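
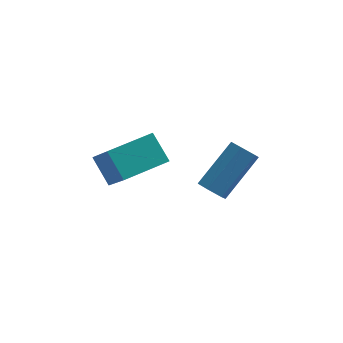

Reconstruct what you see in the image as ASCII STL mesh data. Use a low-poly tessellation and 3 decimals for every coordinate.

solid 
facet normal -0.849 -0.515 -0.118
outer loop
vertex -4.229 2.342 3.704
vertex -4.801 3.604 2.304
vertex -3.655 1.603 2.803
endloop
endfacet
facet normal 0.291 -0.641 0.711
outer loop
vertex -2.119 2.536 3.016
vertex -4.229 2.342 3.704
vertex -3.655 1.603 2.803
endloop
endfacet
facet normal -0.849 -0.515 -0.117
outer loop
vertex -3.655 1.603 2.803
vertex -4.801 3.604 2.304
vertex -4.227 2.864 1.403
endloop
endfacet
facet normal 0.442 -0.569 -0.693
outer loop
vertex -4.227 2.864 1.403
vertex -2.119 2.536 3.016
vertex -3.655 1.603 2.803
endloop
endfacet
facet normal -0.442 0.569 0.693
outer loop
vertex -4.229 2.342 3.704
vertex -3.265 4.537 2.517
vertex -4.801 3.604 2.304
endloop
endfacet
facet normal 0.291 -0.640 0.711
outer loop
vertex -2.693 3.276 3.917
vertex -4.229 2.342 3.704
vertex -2.119 2.536 3.016
endloop
endfacet
facet normal -0.442 0.569 0.693
outer loop
vertex -2.693 3.276 3.917
vertex -3.265 4.537 2.517
vertex -4.229 2.342 3.704
endloop
endfacet
facet normal -0.290 0.640 -0.711
outer loop
vertex -4.801 3.604 2.304
vertex -3.265 4.537 2.517
vertex -4.227 2.864 1.403
endloop
endfacet
facet normal 0.442 -0.569 -0.693
outer loop
vertex -2.691 3.798 1.616
vertex -2.119 2.536 3.016
vertex -4.227 2.864 1.403
endloop
endfacet
facet normal -0.291 0.641 -0.711
outer loop
vertex -4.227 2.864 1.403
vertex -3.265 4.537 2.517
vertex -2.691 3.798 1.616
endloop
endfacet
facet normal 0.849 0.515 0.118
outer loop
vertex -2.691 3.798 1.616
vertex -2.693 3.276 3.917
vertex -2.119 2.536 3.016
endloop
endfacet
facet normal 0.849 0.516 0.118
outer loop
vertex -3.265 4.537 2.517
vertex -2.693 3.276 3.917
vertex -2.691 3.798 1.616
endloop
endfacet
facet normal -0.559 -0.524 -0.643
outer loop
vertex -0.308 2.704 0.889
vertex -0.649 3.187 0.792
vertex -0.165 3.089 0.451
endloop
endfacet
facet normal 0.794 -0.561 -0.234
outer loop
vertex -0.308 2.704 0.889
vertex -0.165 3.089 0.451
vertex 0.871 3.809 2.246
endloop
endfacet
facet normal 0.794 -0.561 -0.234
outer loop
vertex 0.871 3.809 2.246
vertex -0.165 3.089 0.451
vertex 1.014 4.194 1.808
endloop
endfacet
facet normal 0.558 0.524 0.643
outer loop
vertex 0.871 3.809 2.246
vertex 1.014 4.194 1.808
vertex 0.529 4.293 2.148
endloop
endfacet
facet normal -0.559 -0.525 -0.642
outer loop
vertex -0.165 3.089 0.451
vertex -0.649 3.187 0.792
vertex -0.507 3.572 0.354
endloop
endfacet
facet normal 0.603 0.276 -0.749
outer loop
vertex -0.165 3.089 0.451
vertex -0.507 3.572 0.354
vertex 1.014 4.194 1.808
endloop
endfacet
facet normal 0.603 0.276 -0.749
outer loop
vertex 1.014 4.194 1.808
vertex -0.507 3.572 0.354
vertex 0.672 4.678 1.711
endloop
endfacet
facet normal 0.558 0.523 0.644
outer loop
vertex 1.014 4.194 1.808
vertex 0.672 4.678 1.711
vertex 0.529 4.293 2.148
endloop
endfacet
facet normal -0.559 -0.525 -0.642
outer loop
vertex -0.507 3.572 0.354
vertex -0.649 3.187 0.792
vertex -0.991 3.671 0.694
endloop
endfacet
facet normal -0.191 0.836 -0.515
outer loop
vertex -0.507 3.572 0.354
vertex -0.991 3.671 0.694
vertex 0.672 4.678 1.711
endloop
endfacet
facet normal -0.192 0.836 -0.514
outer loop
vertex 0.672 4.678 1.711
vertex -0.991 3.671 0.694
vertex 0.188 4.776 2.051
endloop
endfacet
facet normal 0.558 0.523 0.644
outer loop
vertex 0.672 4.678 1.711
vertex 0.188 4.776 2.051
vertex 0.529 4.293 2.148
endloop
endfacet
facet normal -0.558 -0.524 -0.643
outer loop
vertex -0.991 3.671 0.694
vertex -0.649 3.187 0.792
vertex -1.134 3.286 1.132
endloop
endfacet
facet normal -0.794 0.561 0.234
outer loop
vertex -0.991 3.671 0.694
vertex -1.134 3.286 1.132
vertex 0.188 4.776 2.051
endloop
endfacet
facet normal -0.794 0.561 0.234
outer loop
vertex 0.188 4.776 2.051
vertex -1.134 3.286 1.132
vertex 0.045 4.391 2.489
endloop
endfacet
facet normal 0.559 0.524 0.643
outer loop
vertex 0.188 4.776 2.051
vertex 0.045 4.391 2.489
vertex 0.529 4.293 2.148
endloop
endfacet
facet normal -0.558 -0.523 -0.644
outer loop
vertex -1.134 3.286 1.132
vertex -0.649 3.187 0.792
vertex -0.792 2.802 1.229
endloop
endfacet
facet normal -0.603 -0.276 0.749
outer loop
vertex -1.134 3.286 1.132
vertex -0.792 2.802 1.229
vertex 0.045 4.391 2.489
endloop
endfacet
facet normal -0.603 -0.276 0.749
outer loop
vertex 0.045 4.391 2.489
vertex -0.792 2.802 1.229
vertex 0.387 3.908 2.586
endloop
endfacet
facet normal 0.559 0.525 0.642
outer loop
vertex 0.045 4.391 2.489
vertex 0.387 3.908 2.586
vertex 0.529 4.293 2.148
endloop
endfacet
facet normal -0.558 -0.523 -0.644
outer loop
vertex -0.792 2.802 1.229
vertex -0.649 3.187 0.792
vertex -0.308 2.704 0.889
endloop
endfacet
facet normal 0.192 -0.836 0.514
outer loop
vertex -0.792 2.802 1.229
vertex -0.308 2.704 0.889
vertex 0.387 3.908 2.586
endloop
endfacet
facet normal 0.191 -0.836 0.515
outer loop
vertex 0.387 3.908 2.586
vertex -0.308 2.704 0.889
vertex 0.871 3.809 2.246
endloop
endfacet
facet normal 0.559 0.525 0.642
outer loop
vertex 0.387 3.908 2.586
vertex 0.871 3.809 2.246
vertex 0.529 4.293 2.148
endloop
endfacet

endsolid


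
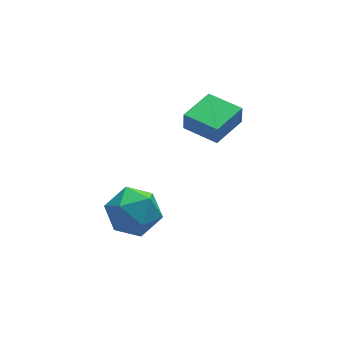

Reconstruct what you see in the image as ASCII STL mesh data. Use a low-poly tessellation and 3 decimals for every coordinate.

solid 
facet normal -0.829 -0.559 0.005
outer loop
vertex 2.405 1.405 2.095
vertex 1.466 2.798 2.105
vertex 2.398 1.407 1.185
endloop
endfacet
facet normal 0.559 -0.829 -0.006
outer loop
vertex 3.874 2.402 1.175
vertex 2.405 1.405 2.095
vertex 2.398 1.407 1.185
endloop
endfacet
facet normal -0.829 -0.559 0.005
outer loop
vertex 2.398 1.407 1.185
vertex 1.466 2.798 2.105
vertex 1.459 2.8 1.195
endloop
endfacet
facet normal -0.008 0.002 -1.000
outer loop
vertex 1.459 2.8 1.195
vertex 3.874 2.402 1.175
vertex 2.398 1.407 1.185
endloop
endfacet
facet normal 0.008 -0.002 1.000
outer loop
vertex 2.405 1.405 2.095
vertex 2.942 3.793 2.095
vertex 1.466 2.798 2.105
endloop
endfacet
facet normal 0.559 -0.829 -0.006
outer loop
vertex 3.881 2.4 2.085
vertex 2.405 1.405 2.095
vertex 3.874 2.402 1.175
endloop
endfacet
facet normal 0.008 -0.002 1.000
outer loop
vertex 3.881 2.4 2.085
vertex 2.942 3.793 2.095
vertex 2.405 1.405 2.095
endloop
endfacet
facet normal -0.559 0.829 0.006
outer loop
vertex 1.466 2.798 2.105
vertex 2.942 3.793 2.095
vertex 1.459 2.8 1.195
endloop
endfacet
facet normal -0.008 0.002 -1.000
outer loop
vertex 2.935 3.795 1.185
vertex 3.874 2.402 1.175
vertex 1.459 2.8 1.195
endloop
endfacet
facet normal -0.559 0.829 0.006
outer loop
vertex 1.459 2.8 1.195
vertex 2.942 3.793 2.095
vertex 2.935 3.795 1.185
endloop
endfacet
facet normal 0.829 0.559 -0.005
outer loop
vertex 2.935 3.795 1.185
vertex 3.881 2.4 2.085
vertex 3.874 2.402 1.175
endloop
endfacet
facet normal 0.829 0.559 -0.005
outer loop
vertex 2.942 3.793 2.095
vertex 3.881 2.4 2.085
vertex 2.935 3.795 1.185
endloop
endfacet
facet normal -0.609 0.379 0.697
outer loop
vertex -2.887 0.051 0.201
vertex -2.542 -0.853 0.994
vertex -1.909 0.225 0.962
endloop
endfacet
facet normal -0.366 0.892 0.266
outer loop
vertex -2.887 0.051 0.201
vertex -1.909 0.225 0.962
vertex -1.851 0.604 -0.229
endloop
endfacet
facet normal -0.555 0.728 -0.402
outer loop
vertex -2.887 0.051 0.201
vertex -1.851 0.604 -0.229
vertex -2.447 -0.24 -0.933
endloop
endfacet
facet normal -0.916 0.113 -0.384
outer loop
vertex -2.887 0.051 0.201
vertex -2.447 -0.24 -0.933
vertex -2.875 -1.141 -0.178
endloop
endfacet
facet normal -0.950 -0.103 0.295
outer loop
vertex -2.887 0.051 0.201
vertex -2.875 -1.141 -0.178
vertex -2.542 -0.853 0.994
endloop
endfacet
facet normal 0.347 0.889 0.300
outer loop
vertex -1.851 0.604 -0.229
vertex -1.909 0.225 0.962
vertex -0.865 0.041 0.298
endloop
endfacet
facet normal -0.047 0.057 0.997
outer loop
vertex -1.909 0.225 0.962
vertex -2.542 -0.853 0.994
vertex -1.293 -0.86 1.053
endloop
endfacet
facet normal -0.598 -0.722 0.347
outer loop
vertex -2.542 -0.853 0.994
vertex -2.875 -1.141 -0.178
vertex -1.889 -1.704 0.349
endloop
endfacet
facet normal -0.544 -0.372 -0.752
outer loop
vertex -2.875 -1.141 -0.178
vertex -2.447 -0.24 -0.933
vertex -1.831 -1.325 -0.842
endloop
endfacet
facet normal 0.040 0.623 -0.781
outer loop
vertex -2.447 -0.24 -0.933
vertex -1.851 0.604 -0.229
vertex -1.198 -0.247 -0.874
endloop
endfacet
facet normal 0.916 -0.113 0.384
outer loop
vertex -0.853 -1.151 -0.081
vertex -0.865 0.041 0.298
vertex -1.293 -0.86 1.053
endloop
endfacet
facet normal 0.555 -0.728 0.402
outer loop
vertex -0.853 -1.151 -0.081
vertex -1.293 -0.86 1.053
vertex -1.889 -1.704 0.349
endloop
endfacet
facet normal 0.366 -0.892 -0.266
outer loop
vertex -0.853 -1.151 -0.081
vertex -1.889 -1.704 0.349
vertex -1.831 -1.325 -0.842
endloop
endfacet
facet normal 0.609 -0.379 -0.697
outer loop
vertex -0.853 -1.151 -0.081
vertex -1.831 -1.325 -0.842
vertex -1.198 -0.247 -0.874
endloop
endfacet
facet normal 0.950 0.103 -0.295
outer loop
vertex -0.853 -1.151 -0.081
vertex -1.198 -0.247 -0.874
vertex -0.865 0.041 0.298
endloop
endfacet
facet normal 0.544 0.372 0.752
outer loop
vertex -1.293 -0.86 1.053
vertex -0.865 0.041 0.298
vertex -1.909 0.225 0.962
endloop
endfacet
facet normal -0.040 -0.623 0.781
outer loop
vertex -1.889 -1.704 0.349
vertex -1.293 -0.86 1.053
vertex -2.542 -0.853 0.994
endloop
endfacet
facet normal -0.347 -0.889 -0.300
outer loop
vertex -1.831 -1.325 -0.842
vertex -1.889 -1.704 0.349
vertex -2.875 -1.141 -0.178
endloop
endfacet
facet normal 0.047 -0.057 -0.997
outer loop
vertex -1.198 -0.247 -0.874
vertex -1.831 -1.325 -0.842
vertex -2.447 -0.24 -0.933
endloop
endfacet
facet normal 0.598 0.722 -0.347
outer loop
vertex -0.865 0.041 0.298
vertex -1.198 -0.247 -0.874
vertex -1.851 0.604 -0.229
endloop
endfacet

endsolid


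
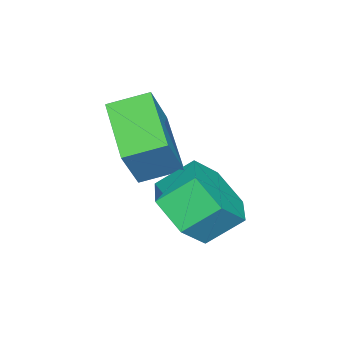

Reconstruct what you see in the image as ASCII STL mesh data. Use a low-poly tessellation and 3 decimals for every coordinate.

solid 
facet normal 0.420 -0.650 -0.634
outer loop
vertex -2.119 1.688 2.574
vertex -2.816 1.967 1.826
vertex -1.893 2.482 1.91
endloop
endfacet
facet normal 0.882 0.128 0.453
outer loop
vertex -2.119 1.688 2.574
vertex -1.893 2.482 1.91
vertex -2.627 2.473 3.341
endloop
endfacet
facet normal 0.882 0.128 0.453
outer loop
vertex -2.627 2.473 3.341
vertex -1.893 2.482 1.91
vertex -2.401 3.268 2.677
endloop
endfacet
facet normal -0.419 0.649 0.635
outer loop
vertex -2.627 2.473 3.341
vertex -2.401 3.268 2.677
vertex -3.324 2.753 2.594
endloop
endfacet
facet normal 0.420 -0.649 -0.635
outer loop
vertex -1.893 2.482 1.91
vertex -2.816 1.967 1.826
vertex -2.591 2.762 1.162
endloop
endfacet
facet normal 0.625 0.713 -0.317
outer loop
vertex -1.893 2.482 1.91
vertex -2.591 2.762 1.162
vertex -2.401 3.268 2.677
endloop
endfacet
facet normal 0.625 0.714 -0.317
outer loop
vertex -2.401 3.268 2.677
vertex -2.591 2.762 1.162
vertex -3.099 3.547 1.929
endloop
endfacet
facet normal -0.420 0.650 0.634
outer loop
vertex -2.401 3.268 2.677
vertex -3.099 3.547 1.929
vertex -3.324 2.753 2.594
endloop
endfacet
facet normal 0.420 -0.649 -0.635
outer loop
vertex -2.591 2.762 1.162
vertex -2.816 1.967 1.826
vertex -3.513 2.247 1.079
endloop
endfacet
facet normal -0.257 0.585 -0.769
outer loop
vertex -2.591 2.762 1.162
vertex -3.513 2.247 1.079
vertex -3.099 3.547 1.929
endloop
endfacet
facet normal -0.257 0.585 -0.769
outer loop
vertex -3.099 3.547 1.929
vertex -3.513 2.247 1.079
vertex -4.021 3.032 1.846
endloop
endfacet
facet normal -0.420 0.650 0.634
outer loop
vertex -3.099 3.547 1.929
vertex -4.021 3.032 1.846
vertex -3.324 2.753 2.594
endloop
endfacet
facet normal 0.419 -0.649 -0.635
outer loop
vertex -3.513 2.247 1.079
vertex -2.816 1.967 1.826
vertex -3.739 1.452 1.743
endloop
endfacet
facet normal -0.882 -0.128 -0.453
outer loop
vertex -3.513 2.247 1.079
vertex -3.739 1.452 1.743
vertex -4.021 3.032 1.846
endloop
endfacet
facet normal -0.882 -0.128 -0.453
outer loop
vertex -4.021 3.032 1.846
vertex -3.739 1.452 1.743
vertex -4.247 2.238 2.51
endloop
endfacet
facet normal -0.420 0.650 0.634
outer loop
vertex -4.021 3.032 1.846
vertex -4.247 2.238 2.51
vertex -3.324 2.753 2.594
endloop
endfacet
facet normal 0.420 -0.650 -0.634
outer loop
vertex -3.739 1.452 1.743
vertex -2.816 1.967 1.826
vertex -3.041 1.173 2.491
endloop
endfacet
facet normal -0.625 -0.713 0.317
outer loop
vertex -3.739 1.452 1.743
vertex -3.041 1.173 2.491
vertex -4.247 2.238 2.51
endloop
endfacet
facet normal -0.625 -0.714 0.316
outer loop
vertex -4.247 2.238 2.51
vertex -3.041 1.173 2.491
vertex -3.549 1.958 3.258
endloop
endfacet
facet normal -0.420 0.649 0.635
outer loop
vertex -4.247 2.238 2.51
vertex -3.549 1.958 3.258
vertex -3.324 2.753 2.594
endloop
endfacet
facet normal 0.420 -0.650 -0.634
outer loop
vertex -3.041 1.173 2.491
vertex -2.816 1.967 1.826
vertex -2.119 1.688 2.574
endloop
endfacet
facet normal 0.257 -0.585 0.769
outer loop
vertex -3.041 1.173 2.491
vertex -2.119 1.688 2.574
vertex -3.549 1.958 3.258
endloop
endfacet
facet normal 0.257 -0.585 0.769
outer loop
vertex -3.549 1.958 3.258
vertex -2.119 1.688 2.574
vertex -2.627 2.473 3.341
endloop
endfacet
facet normal -0.420 0.649 0.635
outer loop
vertex -3.549 1.958 3.258
vertex -2.627 2.473 3.341
vertex -3.324 2.753 2.594
endloop
endfacet
facet normal -0.513 0.011 -0.858
outer loop
vertex -4.298 -0.418 3.24
vertex -4.899 0.502 3.611
vertex -2.956 0.774 2.453
endloop
endfacet
facet normal 0.518 -0.794 -0.319
outer loop
vertex -2.181 0.758 3.749
vertex -4.298 -0.418 3.24
vertex -2.956 0.774 2.453
endloop
endfacet
facet normal -0.513 0.011 -0.858
outer loop
vertex -2.956 0.774 2.453
vertex -4.899 0.502 3.611
vertex -3.557 1.695 2.824
endloop
endfacet
facet normal 0.684 0.608 -0.402
outer loop
vertex -3.557 1.695 2.824
vertex -2.181 0.758 3.749
vertex -2.956 0.774 2.453
endloop
endfacet
facet normal -0.684 -0.609 0.402
outer loop
vertex -4.298 -0.418 3.24
vertex -4.124 0.486 4.907
vertex -4.899 0.502 3.611
endloop
endfacet
facet normal 0.518 -0.793 -0.320
outer loop
vertex -3.523 -0.435 4.536
vertex -4.298 -0.418 3.24
vertex -2.181 0.758 3.749
endloop
endfacet
facet normal -0.685 -0.608 0.401
outer loop
vertex -3.523 -0.435 4.536
vertex -4.124 0.486 4.907
vertex -4.298 -0.418 3.24
endloop
endfacet
facet normal -0.518 0.793 0.320
outer loop
vertex -4.899 0.502 3.611
vertex -4.124 0.486 4.907
vertex -3.557 1.695 2.824
endloop
endfacet
facet normal 0.684 0.609 -0.401
outer loop
vertex -2.782 1.678 4.12
vertex -2.181 0.758 3.749
vertex -3.557 1.695 2.824
endloop
endfacet
facet normal -0.517 0.794 0.320
outer loop
vertex -3.557 1.695 2.824
vertex -4.124 0.486 4.907
vertex -2.782 1.678 4.12
endloop
endfacet
facet normal 0.513 -0.011 0.858
outer loop
vertex -2.782 1.678 4.12
vertex -3.523 -0.435 4.536
vertex -2.181 0.758 3.749
endloop
endfacet
facet normal 0.513 -0.011 0.858
outer loop
vertex -4.124 0.486 4.907
vertex -3.523 -0.435 4.536
vertex -2.782 1.678 4.12
endloop
endfacet

endsolid


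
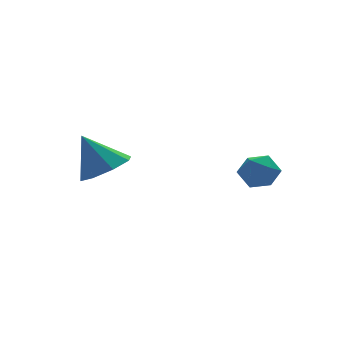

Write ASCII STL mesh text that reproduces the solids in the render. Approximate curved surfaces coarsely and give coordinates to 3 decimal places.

solid 
facet normal 0.353 -0.412 -0.840
outer loop
vertex -2.176 0.499 0.213
vertex -3.132 0.462 -0.17
vertex -2.367 1.152 -0.187
endloop
endfacet
facet normal 0.615 0.535 0.580
outer loop
vertex -2.176 0.499 0.213
vertex -2.367 1.152 -0.187
vertex -3.728 1.158 1.25
endloop
endfacet
facet normal 0.352 -0.412 -0.840
outer loop
vertex -2.367 1.152 -0.187
vertex -3.132 0.462 -0.17
vertex -3.005 1.4 -0.576
endloop
endfacet
facet normal 0.235 0.947 0.219
outer loop
vertex -2.367 1.152 -0.187
vertex -3.005 1.4 -0.576
vertex -3.728 1.158 1.25
endloop
endfacet
facet normal 0.353 -0.412 -0.840
outer loop
vertex -3.005 1.4 -0.576
vertex -3.132 0.462 -0.17
vertex -3.718 1.099 -0.728
endloop
endfacet
facet normal -0.383 0.923 -0.029
outer loop
vertex -3.005 1.4 -0.576
vertex -3.718 1.099 -0.728
vertex -3.728 1.158 1.25
endloop
endfacet
facet normal 0.353 -0.411 -0.840
outer loop
vertex -3.718 1.099 -0.728
vertex -3.132 0.462 -0.17
vertex -4.087 0.425 -0.553
endloop
endfacet
facet normal -0.879 0.476 -0.019
outer loop
vertex -3.718 1.099 -0.728
vertex -4.087 0.425 -0.553
vertex -3.728 1.158 1.25
endloop
endfacet
facet normal 0.353 -0.412 -0.840
outer loop
vertex -4.087 0.425 -0.553
vertex -3.132 0.462 -0.17
vertex -3.897 -0.227 -0.153
endloop
endfacet
facet normal -0.961 -0.130 0.244
outer loop
vertex -4.087 0.425 -0.553
vertex -3.897 -0.227 -0.153
vertex -3.728 1.158 1.25
endloop
endfacet
facet normal 0.352 -0.411 -0.841
outer loop
vertex -3.897 -0.227 -0.153
vertex -3.132 0.462 -0.17
vertex -3.258 -0.476 0.236
endloop
endfacet
facet normal -0.581 -0.543 0.606
outer loop
vertex -3.897 -0.227 -0.153
vertex -3.258 -0.476 0.236
vertex -3.728 1.158 1.25
endloop
endfacet
facet normal 0.353 -0.411 -0.840
outer loop
vertex -3.258 -0.476 0.236
vertex -3.132 0.462 -0.17
vertex -2.546 -0.175 0.388
endloop
endfacet
facet normal 0.037 -0.519 0.854
outer loop
vertex -3.258 -0.476 0.236
vertex -2.546 -0.175 0.388
vertex -3.728 1.158 1.25
endloop
endfacet
facet normal 0.353 -0.412 -0.840
outer loop
vertex -2.546 -0.175 0.388
vertex -3.132 0.462 -0.17
vertex -2.176 0.499 0.213
endloop
endfacet
facet normal 0.532 -0.073 0.843
outer loop
vertex -2.546 -0.175 0.388
vertex -2.176 0.499 0.213
vertex -3.728 1.158 1.25
endloop
endfacet
facet normal 0.053 -0.335 0.941
outer loop
vertex 1.273 -3.072 1.11
vertex 0.496 -3.206 1.106
vertex 0.995 -3.772 0.876
endloop
endfacet
facet normal 0.662 -0.461 0.591
outer loop
vertex 1.273 -3.072 1.11
vertex 0.995 -3.772 0.876
vertex 1.586 -3.43 0.481
endloop
endfacet
facet normal 0.917 0.165 0.362
outer loop
vertex 1.273 -3.072 1.11
vertex 1.586 -3.43 0.481
vertex 1.452 -2.653 0.466
endloop
endfacet
facet normal 0.467 0.676 0.570
outer loop
vertex 1.273 -3.072 1.11
vertex 1.452 -2.653 0.466
vertex 0.779 -2.514 0.852
endloop
endfacet
facet normal -0.068 0.368 0.927
outer loop
vertex 1.273 -3.072 1.11
vertex 0.779 -2.514 0.852
vertex 0.496 -3.206 1.106
endloop
endfacet
facet normal 0.510 -0.860 0.019
outer loop
vertex 1.586 -3.43 0.481
vertex 0.995 -3.772 0.876
vertex 1.001 -3.786 0.088
endloop
endfacet
facet normal -0.476 -0.657 0.585
outer loop
vertex 0.995 -3.772 0.876
vertex 0.496 -3.206 1.106
vertex 0.328 -3.647 0.474
endloop
endfacet
facet normal -0.671 0.481 0.563
outer loop
vertex 0.496 -3.206 1.106
vertex 0.779 -2.514 0.852
vertex 0.194 -2.87 0.459
endloop
endfacet
facet normal 0.193 0.981 -0.016
outer loop
vertex 0.779 -2.514 0.852
vertex 1.452 -2.653 0.466
vertex 0.785 -2.528 0.064
endloop
endfacet
facet normal 0.924 0.152 -0.352
outer loop
vertex 1.452 -2.653 0.466
vertex 1.586 -3.43 0.481
vertex 1.284 -3.094 -0.166
endloop
endfacet
facet normal -0.467 -0.676 -0.570
outer loop
vertex 0.507 -3.228 -0.17
vertex 1.001 -3.786 0.088
vertex 0.328 -3.647 0.474
endloop
endfacet
facet normal -0.917 -0.165 -0.362
outer loop
vertex 0.507 -3.228 -0.17
vertex 0.328 -3.647 0.474
vertex 0.194 -2.87 0.459
endloop
endfacet
facet normal -0.662 0.461 -0.591
outer loop
vertex 0.507 -3.228 -0.17
vertex 0.194 -2.87 0.459
vertex 0.785 -2.528 0.064
endloop
endfacet
facet normal -0.053 0.335 -0.941
outer loop
vertex 0.507 -3.228 -0.17
vertex 0.785 -2.528 0.064
vertex 1.284 -3.094 -0.166
endloop
endfacet
facet normal 0.068 -0.368 -0.927
outer loop
vertex 0.507 -3.228 -0.17
vertex 1.284 -3.094 -0.166
vertex 1.001 -3.786 0.088
endloop
endfacet
facet normal -0.193 -0.981 0.016
outer loop
vertex 0.328 -3.647 0.474
vertex 1.001 -3.786 0.088
vertex 0.995 -3.772 0.876
endloop
endfacet
facet normal -0.924 -0.152 0.352
outer loop
vertex 0.194 -2.87 0.459
vertex 0.328 -3.647 0.474
vertex 0.496 -3.206 1.106
endloop
endfacet
facet normal -0.510 0.860 -0.019
outer loop
vertex 0.785 -2.528 0.064
vertex 0.194 -2.87 0.459
vertex 0.779 -2.514 0.852
endloop
endfacet
facet normal 0.476 0.657 -0.585
outer loop
vertex 1.284 -3.094 -0.166
vertex 0.785 -2.528 0.064
vertex 1.452 -2.653 0.466
endloop
endfacet
facet normal 0.671 -0.481 -0.563
outer loop
vertex 1.001 -3.786 0.088
vertex 1.284 -3.094 -0.166
vertex 1.586 -3.43 0.481
endloop
endfacet

endsolid


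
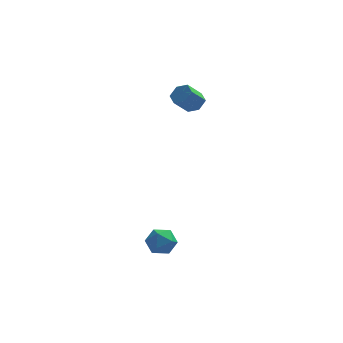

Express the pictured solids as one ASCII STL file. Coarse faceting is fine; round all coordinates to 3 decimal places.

solid 
facet normal 0.564 0.408 -0.718
outer loop
vertex 0.298 3.751 2.584
vertex -0.013 3.407 2.144
vertex -0.227 3.988 2.306
endloop
endfacet
facet normal 0.089 0.835 0.544
outer loop
vertex 0.298 3.751 2.584
vertex -0.227 3.988 2.306
vertex -0.356 3.278 3.417
endloop
endfacet
facet normal 0.087 0.835 0.544
outer loop
vertex -0.356 3.278 3.417
vertex -0.227 3.988 2.306
vertex -0.881 3.514 3.139
endloop
endfacet
facet normal -0.564 -0.409 0.718
outer loop
vertex -0.356 3.278 3.417
vertex -0.881 3.514 3.139
vertex -0.667 2.933 2.976
endloop
endfacet
facet normal 0.564 0.408 -0.718
outer loop
vertex -0.227 3.988 2.306
vertex -0.013 3.407 2.144
vertex -0.539 3.643 1.865
endloop
endfacet
facet normal -0.667 0.737 -0.105
outer loop
vertex -0.227 3.988 2.306
vertex -0.539 3.643 1.865
vertex -0.881 3.514 3.139
endloop
endfacet
facet normal -0.667 0.737 -0.105
outer loop
vertex -0.881 3.514 3.139
vertex -0.539 3.643 1.865
vertex -1.193 3.169 2.698
endloop
endfacet
facet normal -0.563 -0.409 0.718
outer loop
vertex -0.881 3.514 3.139
vertex -1.193 3.169 2.698
vertex -0.667 2.933 2.976
endloop
endfacet
facet normal 0.564 0.409 -0.718
outer loop
vertex -0.539 3.643 1.865
vertex -0.013 3.407 2.144
vertex -0.324 3.062 1.703
endloop
endfacet
facet normal -0.755 -0.098 -0.649
outer loop
vertex -0.539 3.643 1.865
vertex -0.324 3.062 1.703
vertex -1.193 3.169 2.698
endloop
endfacet
facet normal -0.755 -0.099 -0.649
outer loop
vertex -1.193 3.169 2.698
vertex -0.324 3.062 1.703
vertex -0.978 2.589 2.536
endloop
endfacet
facet normal -0.563 -0.409 0.718
outer loop
vertex -1.193 3.169 2.698
vertex -0.978 2.589 2.536
vertex -0.667 2.933 2.976
endloop
endfacet
facet normal 0.564 0.409 -0.718
outer loop
vertex -0.324 3.062 1.703
vertex -0.013 3.407 2.144
vertex 0.201 2.826 1.981
endloop
endfacet
facet normal -0.088 -0.835 -0.543
outer loop
vertex -0.324 3.062 1.703
vertex 0.201 2.826 1.981
vertex -0.978 2.589 2.536
endloop
endfacet
facet normal -0.088 -0.834 -0.544
outer loop
vertex -0.978 2.589 2.536
vertex 0.201 2.826 1.981
vertex -0.453 2.352 2.814
endloop
endfacet
facet normal -0.564 -0.408 0.718
outer loop
vertex -0.978 2.589 2.536
vertex -0.453 2.352 2.814
vertex -0.667 2.933 2.976
endloop
endfacet
facet normal 0.563 0.409 -0.718
outer loop
vertex 0.201 2.826 1.981
vertex -0.013 3.407 2.144
vertex 0.513 3.171 2.422
endloop
endfacet
facet normal 0.667 -0.737 0.105
outer loop
vertex 0.201 2.826 1.981
vertex 0.513 3.171 2.422
vertex -0.453 2.352 2.814
endloop
endfacet
facet normal 0.667 -0.737 0.105
outer loop
vertex -0.453 2.352 2.814
vertex 0.513 3.171 2.422
vertex -0.141 2.697 3.255
endloop
endfacet
facet normal -0.564 -0.408 0.718
outer loop
vertex -0.453 2.352 2.814
vertex -0.141 2.697 3.255
vertex -0.667 2.933 2.976
endloop
endfacet
facet normal 0.563 0.409 -0.718
outer loop
vertex 0.513 3.171 2.422
vertex -0.013 3.407 2.144
vertex 0.298 3.751 2.584
endloop
endfacet
facet normal 0.755 0.099 0.649
outer loop
vertex 0.513 3.171 2.422
vertex 0.298 3.751 2.584
vertex -0.141 2.697 3.255
endloop
endfacet
facet normal 0.755 0.098 0.649
outer loop
vertex -0.141 2.697 3.255
vertex 0.298 3.751 2.584
vertex -0.356 3.278 3.417
endloop
endfacet
facet normal -0.564 -0.409 0.718
outer loop
vertex -0.141 2.697 3.255
vertex -0.356 3.278 3.417
vertex -0.667 2.933 2.976
endloop
endfacet
facet normal -0.892 0.419 0.169
outer loop
vertex -1.889 -2.238 -3.975
vertex -2.097 -2.868 -3.511
vertex -1.732 -2.225 -3.181
endloop
endfacet
facet normal -0.392 0.918 0.063
outer loop
vertex -1.889 -2.238 -3.975
vertex -1.732 -2.225 -3.181
vertex -1.18 -1.953 -3.708
endloop
endfacet
facet normal -0.105 0.807 -0.581
outer loop
vertex -1.889 -2.238 -3.975
vertex -1.18 -1.953 -3.708
vertex -1.204 -2.428 -4.363
endloop
endfacet
facet normal -0.427 0.242 -0.872
outer loop
vertex -1.889 -2.238 -3.975
vertex -1.204 -2.428 -4.363
vertex -1.771 -2.993 -4.242
endloop
endfacet
facet normal -0.913 0.001 -0.407
outer loop
vertex -1.889 -2.238 -3.975
vertex -1.771 -2.993 -4.242
vertex -2.097 -2.868 -3.511
endloop
endfacet
facet normal 0.119 0.826 0.551
outer loop
vertex -1.18 -1.953 -3.708
vertex -1.732 -2.225 -3.181
vertex -0.949 -2.407 -3.078
endloop
endfacet
facet normal -0.688 0.018 0.725
outer loop
vertex -1.732 -2.225 -3.181
vertex -2.097 -2.868 -3.511
vertex -1.516 -2.972 -2.957
endloop
endfacet
facet normal -0.723 -0.659 -0.210
outer loop
vertex -2.097 -2.868 -3.511
vertex -1.771 -2.993 -4.242
vertex -1.54 -3.447 -3.612
endloop
endfacet
facet normal 0.064 -0.270 -0.961
outer loop
vertex -1.771 -2.993 -4.242
vertex -1.204 -2.428 -4.363
vertex -0.988 -3.175 -4.139
endloop
endfacet
facet normal 0.584 0.647 -0.491
outer loop
vertex -1.204 -2.428 -4.363
vertex -1.18 -1.953 -3.708
vertex -0.623 -2.532 -3.809
endloop
endfacet
facet normal 0.427 -0.242 0.872
outer loop
vertex -0.831 -3.162 -3.345
vertex -0.949 -2.407 -3.078
vertex -1.516 -2.972 -2.957
endloop
endfacet
facet normal 0.105 -0.807 0.581
outer loop
vertex -0.831 -3.162 -3.345
vertex -1.516 -2.972 -2.957
vertex -1.54 -3.447 -3.612
endloop
endfacet
facet normal 0.392 -0.918 -0.063
outer loop
vertex -0.831 -3.162 -3.345
vertex -1.54 -3.447 -3.612
vertex -0.988 -3.175 -4.139
endloop
endfacet
facet normal 0.892 -0.419 -0.169
outer loop
vertex -0.831 -3.162 -3.345
vertex -0.988 -3.175 -4.139
vertex -0.623 -2.532 -3.809
endloop
endfacet
facet normal 0.913 -0.001 0.407
outer loop
vertex -0.831 -3.162 -3.345
vertex -0.623 -2.532 -3.809
vertex -0.949 -2.407 -3.078
endloop
endfacet
facet normal -0.064 0.270 0.961
outer loop
vertex -1.516 -2.972 -2.957
vertex -0.949 -2.407 -3.078
vertex -1.732 -2.225 -3.181
endloop
endfacet
facet normal -0.584 -0.647 0.491
outer loop
vertex -1.54 -3.447 -3.612
vertex -1.516 -2.972 -2.957
vertex -2.097 -2.868 -3.511
endloop
endfacet
facet normal -0.119 -0.826 -0.551
outer loop
vertex -0.988 -3.175 -4.139
vertex -1.54 -3.447 -3.612
vertex -1.771 -2.993 -4.242
endloop
endfacet
facet normal 0.688 -0.018 -0.725
outer loop
vertex -0.623 -2.532 -3.809
vertex -0.988 -3.175 -4.139
vertex -1.204 -2.428 -4.363
endloop
endfacet
facet normal 0.723 0.659 0.210
outer loop
vertex -0.949 -2.407 -3.078
vertex -0.623 -2.532 -3.809
vertex -1.18 -1.953 -3.708
endloop
endfacet

endsolid


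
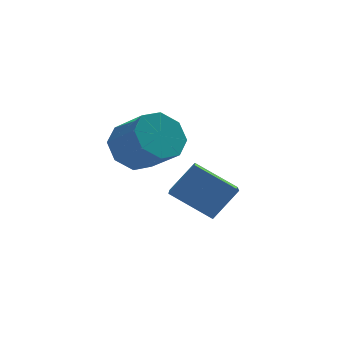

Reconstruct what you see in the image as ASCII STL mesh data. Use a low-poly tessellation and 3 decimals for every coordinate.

solid 
facet normal -0.459 0.666 -0.588
outer loop
vertex -2.923 0.516 -0.338
vertex -3.511 -0.054 -0.525
vertex -3.42 0.533 0.069
endloop
endfacet
facet normal 0.437 0.745 0.503
outer loop
vertex -2.923 0.516 -0.338
vertex -3.42 0.533 0.069
vertex -2.321 -0.356 0.431
endloop
endfacet
facet normal 0.438 0.746 0.502
outer loop
vertex -2.321 -0.356 0.431
vertex -3.42 0.533 0.069
vertex -2.818 -0.339 0.839
endloop
endfacet
facet normal 0.460 -0.666 0.588
outer loop
vertex -2.321 -0.356 0.431
vertex -2.818 -0.339 0.839
vertex -2.909 -0.926 0.245
endloop
endfacet
facet normal -0.460 0.666 -0.587
outer loop
vertex -3.42 0.533 0.069
vertex -3.511 -0.054 -0.525
vertex -3.97 0.206 0.129
endloop
endfacet
facet normal -0.237 0.546 0.804
outer loop
vertex -3.42 0.533 0.069
vertex -3.97 0.206 0.129
vertex -2.818 -0.339 0.839
endloop
endfacet
facet normal -0.238 0.544 0.804
outer loop
vertex -2.818 -0.339 0.839
vertex -3.97 0.206 0.129
vertex -3.368 -0.667 0.898
endloop
endfacet
facet normal 0.460 -0.666 0.587
outer loop
vertex -2.818 -0.339 0.839
vertex -3.368 -0.667 0.898
vertex -2.909 -0.926 0.245
endloop
endfacet
facet normal -0.459 0.667 -0.587
outer loop
vertex -3.97 0.206 0.129
vertex -3.511 -0.054 -0.525
vertex -4.251 -0.273 -0.195
endloop
endfacet
facet normal -0.773 0.025 0.634
outer loop
vertex -3.97 0.206 0.129
vertex -4.251 -0.273 -0.195
vertex -3.368 -0.667 0.898
endloop
endfacet
facet normal -0.773 0.027 0.634
outer loop
vertex -3.368 -0.667 0.898
vertex -4.251 -0.273 -0.195
vertex -3.65 -1.146 0.575
endloop
endfacet
facet normal 0.459 -0.666 0.587
outer loop
vertex -3.368 -0.667 0.898
vertex -3.65 -1.146 0.575
vertex -2.909 -0.926 0.245
endloop
endfacet
facet normal -0.459 0.666 -0.588
outer loop
vertex -4.251 -0.273 -0.195
vertex -3.511 -0.054 -0.525
vertex -4.099 -0.624 -0.711
endloop
endfacet
facet normal -0.857 -0.508 0.093
outer loop
vertex -4.251 -0.273 -0.195
vertex -4.099 -0.624 -0.711
vertex -3.65 -1.146 0.575
endloop
endfacet
facet normal -0.855 -0.510 0.092
outer loop
vertex -3.65 -1.146 0.575
vertex -4.099 -0.624 -0.711
vertex -3.497 -1.496 0.058
endloop
endfacet
facet normal 0.459 -0.667 0.587
outer loop
vertex -3.65 -1.146 0.575
vertex -3.497 -1.496 0.058
vertex -2.909 -0.926 0.245
endloop
endfacet
facet normal -0.460 0.666 -0.588
outer loop
vertex -4.099 -0.624 -0.711
vertex -3.511 -0.054 -0.525
vertex -3.602 -0.641 -1.119
endloop
endfacet
facet normal -0.438 -0.745 -0.502
outer loop
vertex -4.099 -0.624 -0.711
vertex -3.602 -0.641 -1.119
vertex -3.497 -1.496 0.058
endloop
endfacet
facet normal -0.437 -0.746 -0.503
outer loop
vertex -3.497 -1.496 0.058
vertex -3.602 -0.641 -1.119
vertex -3.0 -1.513 -0.349
endloop
endfacet
facet normal 0.459 -0.666 0.588
outer loop
vertex -3.497 -1.496 0.058
vertex -3.0 -1.513 -0.349
vertex -2.909 -0.926 0.245
endloop
endfacet
facet normal -0.460 0.666 -0.587
outer loop
vertex -3.602 -0.641 -1.119
vertex -3.511 -0.054 -0.525
vertex -3.052 -0.313 -1.178
endloop
endfacet
facet normal 0.239 -0.545 -0.804
outer loop
vertex -3.602 -0.641 -1.119
vertex -3.052 -0.313 -1.178
vertex -3.0 -1.513 -0.349
endloop
endfacet
facet normal 0.236 -0.545 -0.804
outer loop
vertex -3.0 -1.513 -0.349
vertex -3.052 -0.313 -1.178
vertex -2.45 -1.186 -0.409
endloop
endfacet
facet normal 0.460 -0.666 0.587
outer loop
vertex -3.0 -1.513 -0.349
vertex -2.45 -1.186 -0.409
vertex -2.909 -0.926 0.245
endloop
endfacet
facet normal -0.459 0.666 -0.587
outer loop
vertex -3.052 -0.313 -1.178
vertex -3.511 -0.054 -0.525
vertex -2.77 0.166 -0.855
endloop
endfacet
facet normal 0.772 -0.027 -0.635
outer loop
vertex -3.052 -0.313 -1.178
vertex -2.77 0.166 -0.855
vertex -2.45 -1.186 -0.409
endloop
endfacet
facet normal 0.774 -0.026 -0.633
outer loop
vertex -2.45 -1.186 -0.409
vertex -2.77 0.166 -0.855
vertex -2.169 -0.707 -0.085
endloop
endfacet
facet normal 0.459 -0.667 0.587
outer loop
vertex -2.45 -1.186 -0.409
vertex -2.169 -0.707 -0.085
vertex -2.909 -0.926 0.245
endloop
endfacet
facet normal -0.459 0.667 -0.587
outer loop
vertex -2.77 0.166 -0.855
vertex -3.511 -0.054 -0.525
vertex -2.923 0.516 -0.338
endloop
endfacet
facet normal 0.856 0.509 -0.091
outer loop
vertex -2.77 0.166 -0.855
vertex -2.923 0.516 -0.338
vertex -2.169 -0.707 -0.085
endloop
endfacet
facet normal 0.856 0.508 -0.094
outer loop
vertex -2.169 -0.707 -0.085
vertex -2.923 0.516 -0.338
vertex -2.321 -0.356 0.431
endloop
endfacet
facet normal 0.459 -0.666 0.588
outer loop
vertex -2.169 -0.707 -0.085
vertex -2.321 -0.356 0.431
vertex -2.909 -0.926 0.245
endloop
endfacet
facet normal -0.631 -0.190 -0.752
outer loop
vertex -1.541 -1.127 -2.906
vertex -2.652 -0.588 -2.109
vertex -1.206 0.64 -3.633
endloop
endfacet
facet normal 0.756 -0.367 -0.543
outer loop
vertex -0.448 0.868 -2.731
vertex -1.541 -1.127 -2.906
vertex -1.206 0.64 -3.633
endloop
endfacet
facet normal -0.631 -0.190 -0.752
outer loop
vertex -1.206 0.64 -3.633
vertex -2.652 -0.588 -2.109
vertex -2.317 1.179 -2.836
endloop
endfacet
facet normal 0.173 0.911 -0.375
outer loop
vertex -2.317 1.179 -2.836
vertex -0.448 0.868 -2.731
vertex -1.206 0.64 -3.633
endloop
endfacet
facet normal -0.173 -0.911 0.375
outer loop
vertex -1.541 -1.127 -2.906
vertex -1.894 -0.36 -1.207
vertex -2.652 -0.588 -2.109
endloop
endfacet
facet normal 0.756 -0.367 -0.543
outer loop
vertex -0.783 -0.899 -2.004
vertex -1.541 -1.127 -2.906
vertex -0.448 0.868 -2.731
endloop
endfacet
facet normal -0.173 -0.911 0.375
outer loop
vertex -0.783 -0.899 -2.004
vertex -1.894 -0.36 -1.207
vertex -1.541 -1.127 -2.906
endloop
endfacet
facet normal -0.756 0.367 0.543
outer loop
vertex -2.652 -0.588 -2.109
vertex -1.894 -0.36 -1.207
vertex -2.317 1.179 -2.836
endloop
endfacet
facet normal 0.173 0.911 -0.375
outer loop
vertex -1.559 1.407 -1.934
vertex -0.448 0.868 -2.731
vertex -2.317 1.179 -2.836
endloop
endfacet
facet normal -0.756 0.367 0.543
outer loop
vertex -2.317 1.179 -2.836
vertex -1.894 -0.36 -1.207
vertex -1.559 1.407 -1.934
endloop
endfacet
facet normal 0.631 0.190 0.752
outer loop
vertex -1.559 1.407 -1.934
vertex -0.783 -0.899 -2.004
vertex -0.448 0.868 -2.731
endloop
endfacet
facet normal 0.631 0.190 0.752
outer loop
vertex -1.894 -0.36 -1.207
vertex -0.783 -0.899 -2.004
vertex -1.559 1.407 -1.934
endloop
endfacet

endsolid


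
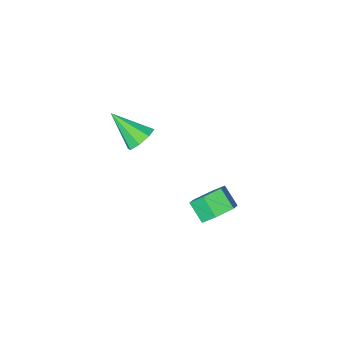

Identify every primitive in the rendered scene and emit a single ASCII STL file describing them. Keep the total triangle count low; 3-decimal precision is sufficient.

solid 
facet normal -0.413 0.658 -0.630
outer loop
vertex 1.756 -2.387 -0.865
vertex 1.294 -3.019 -1.222
vertex 1.173 -2.471 -0.571
endloop
endfacet
facet normal 0.347 0.457 0.819
outer loop
vertex 1.756 -2.387 -0.865
vertex 1.173 -2.471 -0.571
vertex 2.146 -4.381 0.082
endloop
endfacet
facet normal -0.411 0.658 -0.631
outer loop
vertex 1.173 -2.471 -0.571
vertex 1.294 -3.019 -1.222
vertex 0.661 -2.875 -0.659
endloop
endfacet
facet normal -0.296 0.170 0.940
outer loop
vertex 1.173 -2.471 -0.571
vertex 0.661 -2.875 -0.659
vertex 2.146 -4.381 0.082
endloop
endfacet
facet normal -0.411 0.659 -0.630
outer loop
vertex 0.661 -2.875 -0.659
vertex 1.294 -3.019 -1.222
vertex 0.52 -3.363 -1.077
endloop
endfacet
facet normal -0.680 -0.354 0.643
outer loop
vertex 0.661 -2.875 -0.659
vertex 0.52 -3.363 -1.077
vertex 2.146 -4.381 0.082
endloop
endfacet
facet normal -0.411 0.659 -0.631
outer loop
vertex 0.52 -3.363 -1.077
vertex 1.294 -3.019 -1.222
vertex 0.832 -3.65 -1.58
endloop
endfacet
facet normal -0.579 -0.809 0.102
outer loop
vertex 0.52 -3.363 -1.077
vertex 0.832 -3.65 -1.58
vertex 2.146 -4.381 0.082
endloop
endfacet
facet normal -0.411 0.659 -0.630
outer loop
vertex 0.832 -3.65 -1.58
vertex 1.294 -3.019 -1.222
vertex 1.415 -3.567 -1.874
endloop
endfacet
facet normal -0.053 -0.929 -0.367
outer loop
vertex 0.832 -3.65 -1.58
vertex 1.415 -3.567 -1.874
vertex 2.146 -4.381 0.082
endloop
endfacet
facet normal -0.411 0.659 -0.630
outer loop
vertex 1.415 -3.567 -1.874
vertex 1.294 -3.019 -1.222
vertex 1.927 -3.163 -1.786
endloop
endfacet
facet normal 0.591 -0.642 -0.488
outer loop
vertex 1.415 -3.567 -1.874
vertex 1.927 -3.163 -1.786
vertex 2.146 -4.381 0.082
endloop
endfacet
facet normal -0.412 0.658 -0.630
outer loop
vertex 1.927 -3.163 -1.786
vertex 1.294 -3.019 -1.222
vertex 2.069 -2.674 -1.368
endloop
endfacet
facet normal 0.974 -0.119 -0.192
outer loop
vertex 1.927 -3.163 -1.786
vertex 2.069 -2.674 -1.368
vertex 2.146 -4.381 0.082
endloop
endfacet
facet normal -0.412 0.657 -0.631
outer loop
vertex 2.069 -2.674 -1.368
vertex 1.294 -3.019 -1.222
vertex 1.756 -2.387 -0.865
endloop
endfacet
facet normal 0.873 0.338 0.351
outer loop
vertex 2.069 -2.674 -1.368
vertex 1.756 -2.387 -0.865
vertex 2.146 -4.381 0.082
endloop
endfacet
facet normal -0.090 0.773 -0.628
outer loop
vertex 0.994 2.351 -2.877
vertex 0.596 2.874 -2.177
vertex 1.548 2.884 -2.301
endloop
endfacet
facet normal 0.812 -0.308 -0.496
outer loop
vertex 0.994 2.351 -2.877
vertex 1.548 2.884 -2.301
vertex 1.103 1.424 -2.123
endloop
endfacet
facet normal 0.812 -0.308 -0.495
outer loop
vertex 1.103 1.424 -2.123
vertex 1.548 2.884 -2.301
vertex 1.656 1.957 -1.547
endloop
endfacet
facet normal 0.091 -0.773 0.628
outer loop
vertex 1.103 1.424 -2.123
vertex 1.656 1.957 -1.547
vertex 0.704 1.946 -1.423
endloop
endfacet
facet normal -0.090 0.773 -0.629
outer loop
vertex 1.548 2.884 -2.301
vertex 0.596 2.874 -2.177
vertex 1.149 3.407 -1.601
endloop
endfacet
facet normal 0.905 0.327 0.272
outer loop
vertex 1.548 2.884 -2.301
vertex 1.149 3.407 -1.601
vertex 1.656 1.957 -1.547
endloop
endfacet
facet normal 0.905 0.327 0.271
outer loop
vertex 1.656 1.957 -1.547
vertex 1.149 3.407 -1.601
vertex 1.258 2.479 -0.847
endloop
endfacet
facet normal 0.091 -0.773 0.628
outer loop
vertex 1.656 1.957 -1.547
vertex 1.258 2.479 -0.847
vertex 0.704 1.946 -1.423
endloop
endfacet
facet normal -0.091 0.773 -0.628
outer loop
vertex 1.149 3.407 -1.601
vertex 0.596 2.874 -2.177
vertex 0.197 3.396 -1.477
endloop
endfacet
facet normal 0.093 0.634 0.767
outer loop
vertex 1.149 3.407 -1.601
vertex 0.197 3.396 -1.477
vertex 1.258 2.479 -0.847
endloop
endfacet
facet normal 0.093 0.635 0.767
outer loop
vertex 1.258 2.479 -0.847
vertex 0.197 3.396 -1.477
vertex 0.306 2.469 -0.723
endloop
endfacet
facet normal 0.090 -0.773 0.628
outer loop
vertex 1.258 2.479 -0.847
vertex 0.306 2.469 -0.723
vertex 0.704 1.946 -1.423
endloop
endfacet
facet normal -0.091 0.773 -0.628
outer loop
vertex 0.197 3.396 -1.477
vertex 0.596 2.874 -2.177
vertex -0.356 2.863 -2.053
endloop
endfacet
facet normal -0.812 0.307 0.495
outer loop
vertex 0.197 3.396 -1.477
vertex -0.356 2.863 -2.053
vertex 0.306 2.469 -0.723
endloop
endfacet
facet normal -0.812 0.308 0.496
outer loop
vertex 0.306 2.469 -0.723
vertex -0.356 2.863 -2.053
vertex -0.248 1.936 -1.299
endloop
endfacet
facet normal 0.090 -0.773 0.628
outer loop
vertex 0.306 2.469 -0.723
vertex -0.248 1.936 -1.299
vertex 0.704 1.946 -1.423
endloop
endfacet
facet normal -0.091 0.773 -0.628
outer loop
vertex -0.356 2.863 -2.053
vertex 0.596 2.874 -2.177
vertex 0.042 2.341 -2.753
endloop
endfacet
facet normal -0.905 -0.326 -0.271
outer loop
vertex -0.356 2.863 -2.053
vertex 0.042 2.341 -2.753
vertex -0.248 1.936 -1.299
endloop
endfacet
facet normal -0.905 -0.327 -0.272
outer loop
vertex -0.248 1.936 -1.299
vertex 0.042 2.341 -2.753
vertex 0.151 1.413 -1.999
endloop
endfacet
facet normal 0.090 -0.773 0.629
outer loop
vertex -0.248 1.936 -1.299
vertex 0.151 1.413 -1.999
vertex 0.704 1.946 -1.423
endloop
endfacet
facet normal -0.090 0.773 -0.628
outer loop
vertex 0.042 2.341 -2.753
vertex 0.596 2.874 -2.177
vertex 0.994 2.351 -2.877
endloop
endfacet
facet normal -0.093 -0.634 -0.767
outer loop
vertex 0.042 2.341 -2.753
vertex 0.994 2.351 -2.877
vertex 0.151 1.413 -1.999
endloop
endfacet
facet normal -0.093 -0.635 -0.767
outer loop
vertex 0.151 1.413 -1.999
vertex 0.994 2.351 -2.877
vertex 1.103 1.424 -2.123
endloop
endfacet
facet normal 0.091 -0.773 0.628
outer loop
vertex 0.151 1.413 -1.999
vertex 1.103 1.424 -2.123
vertex 0.704 1.946 -1.423
endloop
endfacet

endsolid


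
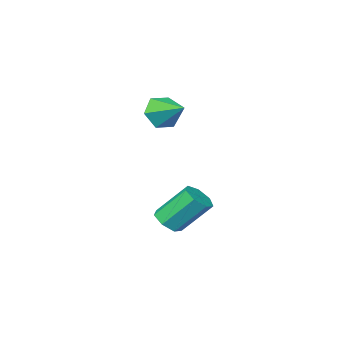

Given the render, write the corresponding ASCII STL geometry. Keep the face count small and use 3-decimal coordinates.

solid 
facet normal 0.500 -0.437 -0.748
outer loop
vertex -1.877 -1.801 -2.649
vertex -2.297 -2.148 -2.727
vertex -2.211 -1.656 -2.957
endloop
endfacet
facet normal 0.509 0.847 -0.153
outer loop
vertex -1.877 -1.801 -2.649
vertex -2.211 -1.656 -2.957
vertex -2.584 -1.185 -1.595
endloop
endfacet
facet normal 0.510 0.846 -0.153
outer loop
vertex -2.584 -1.185 -1.595
vertex -2.211 -1.656 -2.957
vertex -2.917 -1.04 -1.903
endloop
endfacet
facet normal -0.501 0.437 0.747
outer loop
vertex -2.584 -1.185 -1.595
vertex -2.917 -1.04 -1.903
vertex -3.003 -1.532 -1.673
endloop
endfacet
facet normal 0.500 -0.437 -0.748
outer loop
vertex -2.211 -1.656 -2.957
vertex -2.297 -2.148 -2.727
vertex -2.61 -1.881 -3.092
endloop
endfacet
facet normal -0.229 0.766 -0.601
outer loop
vertex -2.211 -1.656 -2.957
vertex -2.61 -1.881 -3.092
vertex -2.917 -1.04 -1.903
endloop
endfacet
facet normal -0.229 0.766 -0.601
outer loop
vertex -2.917 -1.04 -1.903
vertex -2.61 -1.881 -3.092
vertex -3.316 -1.265 -2.038
endloop
endfacet
facet normal -0.500 0.437 0.748
outer loop
vertex -2.917 -1.04 -1.903
vertex -3.316 -1.265 -2.038
vertex -3.003 -1.532 -1.673
endloop
endfacet
facet normal 0.500 -0.437 -0.748
outer loop
vertex -2.61 -1.881 -3.092
vertex -2.297 -2.148 -2.727
vertex -2.773 -2.307 -2.952
endloop
endfacet
facet normal -0.795 0.108 -0.596
outer loop
vertex -2.61 -1.881 -3.092
vertex -2.773 -2.307 -2.952
vertex -3.316 -1.265 -2.038
endloop
endfacet
facet normal -0.795 0.109 -0.597
outer loop
vertex -3.316 -1.265 -2.038
vertex -2.773 -2.307 -2.952
vertex -3.479 -1.692 -1.899
endloop
endfacet
facet normal -0.501 0.435 0.748
outer loop
vertex -3.316 -1.265 -2.038
vertex -3.479 -1.692 -1.899
vertex -3.003 -1.532 -1.673
endloop
endfacet
facet normal 0.499 -0.436 -0.749
outer loop
vertex -2.773 -2.307 -2.952
vertex -2.297 -2.148 -2.727
vertex -2.577 -2.613 -2.643
endloop
endfacet
facet normal -0.762 -0.632 -0.142
outer loop
vertex -2.773 -2.307 -2.952
vertex -2.577 -2.613 -2.643
vertex -3.479 -1.692 -1.899
endloop
endfacet
facet normal -0.762 -0.632 -0.142
outer loop
vertex -3.479 -1.692 -1.899
vertex -2.577 -2.613 -2.643
vertex -3.283 -1.998 -1.589
endloop
endfacet
facet normal -0.501 0.436 0.747
outer loop
vertex -3.479 -1.692 -1.899
vertex -3.283 -1.998 -1.589
vertex -3.003 -1.532 -1.673
endloop
endfacet
facet normal 0.502 -0.437 -0.747
outer loop
vertex -2.577 -2.613 -2.643
vertex -2.297 -2.148 -2.727
vertex -2.171 -2.569 -2.396
endloop
endfacet
facet normal -0.157 -0.895 0.417
outer loop
vertex -2.577 -2.613 -2.643
vertex -2.171 -2.569 -2.396
vertex -3.283 -1.998 -1.589
endloop
endfacet
facet normal -0.155 -0.894 0.419
outer loop
vertex -3.283 -1.998 -1.589
vertex -2.171 -2.569 -2.396
vertex -2.877 -1.953 -1.343
endloop
endfacet
facet normal -0.501 0.436 0.747
outer loop
vertex -3.283 -1.998 -1.589
vertex -2.877 -1.953 -1.343
vertex -3.003 -1.532 -1.673
endloop
endfacet
facet normal 0.500 -0.438 -0.747
outer loop
vertex -2.171 -2.569 -2.396
vertex -2.297 -2.148 -2.727
vertex -1.859 -2.207 -2.399
endloop
endfacet
facet normal 0.569 -0.485 0.665
outer loop
vertex -2.171 -2.569 -2.396
vertex -1.859 -2.207 -2.399
vertex -2.877 -1.953 -1.343
endloop
endfacet
facet normal 0.568 -0.486 0.664
outer loop
vertex -2.877 -1.953 -1.343
vertex -1.859 -2.207 -2.399
vertex -2.566 -1.592 -1.345
endloop
endfacet
facet normal -0.501 0.436 0.748
outer loop
vertex -2.877 -1.953 -1.343
vertex -2.566 -1.592 -1.345
vertex -3.003 -1.532 -1.673
endloop
endfacet
facet normal 0.500 -0.438 -0.747
outer loop
vertex -1.859 -2.207 -2.399
vertex -2.297 -2.148 -2.727
vertex -1.877 -1.801 -2.649
endloop
endfacet
facet normal 0.864 0.291 0.410
outer loop
vertex -1.859 -2.207 -2.399
vertex -1.877 -1.801 -2.649
vertex -2.566 -1.592 -1.345
endloop
endfacet
facet normal 0.865 0.290 0.410
outer loop
vertex -2.566 -1.592 -1.345
vertex -1.877 -1.801 -2.649
vertex -2.584 -1.185 -1.595
endloop
endfacet
facet normal -0.501 0.437 0.747
outer loop
vertex -2.566 -1.592 -1.345
vertex -2.584 -1.185 -1.595
vertex -3.003 -1.532 -1.673
endloop
endfacet
facet normal 0.099 -0.915 -0.390
outer loop
vertex -2.435 -3.001 0.789
vertex -2.815 -3.247 1.269
vertex -3.089 -3.037 0.707
endloop
endfacet
facet normal 0.038 0.769 -0.638
outer loop
vertex -2.435 -3.001 0.789
vertex -3.089 -3.037 0.707
vertex -2.925 -2.213 1.711
endloop
endfacet
facet normal 0.099 -0.915 -0.390
outer loop
vertex -3.089 -3.037 0.707
vertex -2.815 -3.247 1.269
vertex -3.469 -3.283 1.188
endloop
endfacet
facet normal -0.769 0.550 -0.326
outer loop
vertex -3.089 -3.037 0.707
vertex -3.469 -3.283 1.188
vertex -2.925 -2.213 1.711
endloop
endfacet
facet normal 0.099 -0.915 -0.390
outer loop
vertex -3.469 -3.283 1.188
vertex -2.815 -3.247 1.269
vertex -3.194 -3.493 1.75
endloop
endfacet
facet normal -0.851 0.194 0.489
outer loop
vertex -3.469 -3.283 1.188
vertex -3.194 -3.493 1.75
vertex -2.925 -2.213 1.711
endloop
endfacet
facet normal 0.097 -0.915 -0.391
outer loop
vertex -3.194 -3.493 1.75
vertex -2.815 -3.247 1.269
vertex -2.54 -3.458 1.831
endloop
endfacet
facet normal -0.126 0.057 0.990
outer loop
vertex -3.194 -3.493 1.75
vertex -2.54 -3.458 1.831
vertex -2.925 -2.213 1.711
endloop
endfacet
facet normal 0.098 -0.915 -0.391
outer loop
vertex -2.54 -3.458 1.831
vertex -2.815 -3.247 1.269
vertex -2.161 -3.212 1.351
endloop
endfacet
facet normal 0.681 0.276 0.679
outer loop
vertex -2.54 -3.458 1.831
vertex -2.161 -3.212 1.351
vertex -2.925 -2.213 1.711
endloop
endfacet
facet normal 0.098 -0.915 -0.391
outer loop
vertex -2.161 -3.212 1.351
vertex -2.815 -3.247 1.269
vertex -2.435 -3.001 0.789
endloop
endfacet
facet normal 0.763 0.632 -0.135
outer loop
vertex -2.161 -3.212 1.351
vertex -2.435 -3.001 0.789
vertex -2.925 -2.213 1.711
endloop
endfacet

endsolid


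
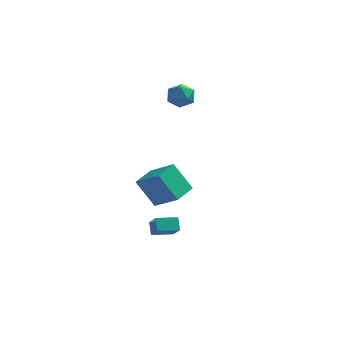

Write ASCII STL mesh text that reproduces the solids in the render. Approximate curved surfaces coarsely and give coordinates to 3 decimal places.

solid 
facet normal -0.640 0.649 0.411
outer loop
vertex -0.654 3.098 2.899
vertex -0.859 2.533 3.472
vertex -0.233 3.061 3.614
endloop
endfacet
facet normal -0.093 0.990 0.106
outer loop
vertex -0.654 3.098 2.899
vertex -0.233 3.061 3.614
vertex 0.173 3.176 2.898
endloop
endfacet
facet normal -0.077 0.809 -0.583
outer loop
vertex -0.654 3.098 2.899
vertex 0.173 3.176 2.898
vertex -0.202 2.719 2.314
endloop
endfacet
facet normal -0.614 0.356 -0.705
outer loop
vertex -0.654 3.098 2.899
vertex -0.202 2.719 2.314
vertex -0.84 2.322 2.669
endloop
endfacet
facet normal -0.962 0.257 -0.090
outer loop
vertex -0.654 3.098 2.899
vertex -0.84 2.322 2.669
vertex -0.859 2.533 3.472
endloop
endfacet
facet normal 0.510 0.756 0.410
outer loop
vertex 0.173 3.176 2.898
vertex -0.233 3.061 3.614
vertex 0.48 2.658 3.471
endloop
endfacet
facet normal -0.377 0.204 0.903
outer loop
vertex -0.233 3.061 3.614
vertex -0.859 2.533 3.472
vertex -0.158 2.261 3.826
endloop
endfacet
facet normal -0.898 -0.431 0.092
outer loop
vertex -0.859 2.533 3.472
vertex -0.84 2.322 2.669
vertex -0.533 1.804 3.242
endloop
endfacet
facet normal -0.334 -0.271 -0.903
outer loop
vertex -0.84 2.322 2.669
vertex -0.202 2.719 2.314
vertex -0.127 1.919 2.526
endloop
endfacet
facet normal 0.536 0.463 -0.706
outer loop
vertex -0.202 2.719 2.314
vertex 0.173 3.176 2.898
vertex 0.499 2.447 2.668
endloop
endfacet
facet normal 0.614 -0.356 0.705
outer loop
vertex 0.294 1.882 3.241
vertex 0.48 2.658 3.471
vertex -0.158 2.261 3.826
endloop
endfacet
facet normal 0.077 -0.809 0.583
outer loop
vertex 0.294 1.882 3.241
vertex -0.158 2.261 3.826
vertex -0.533 1.804 3.242
endloop
endfacet
facet normal 0.093 -0.990 -0.106
outer loop
vertex 0.294 1.882 3.241
vertex -0.533 1.804 3.242
vertex -0.127 1.919 2.526
endloop
endfacet
facet normal 0.640 -0.649 -0.411
outer loop
vertex 0.294 1.882 3.241
vertex -0.127 1.919 2.526
vertex 0.499 2.447 2.668
endloop
endfacet
facet normal 0.962 -0.257 0.090
outer loop
vertex 0.294 1.882 3.241
vertex 0.499 2.447 2.668
vertex 0.48 2.658 3.471
endloop
endfacet
facet normal 0.334 0.271 0.903
outer loop
vertex -0.158 2.261 3.826
vertex 0.48 2.658 3.471
vertex -0.233 3.061 3.614
endloop
endfacet
facet normal -0.536 -0.463 0.706
outer loop
vertex -0.533 1.804 3.242
vertex -0.158 2.261 3.826
vertex -0.859 2.533 3.472
endloop
endfacet
facet normal -0.510 -0.756 -0.410
outer loop
vertex -0.127 1.919 2.526
vertex -0.533 1.804 3.242
vertex -0.84 2.322 2.669
endloop
endfacet
facet normal 0.377 -0.204 -0.903
outer loop
vertex 0.499 2.447 2.668
vertex -0.127 1.919 2.526
vertex -0.202 2.719 2.314
endloop
endfacet
facet normal 0.898 0.431 -0.092
outer loop
vertex 0.48 2.658 3.471
vertex 0.499 2.447 2.668
vertex 0.173 3.176 2.898
endloop
endfacet
facet normal -0.866 -0.481 0.139
outer loop
vertex -0.198 -3.022 -3.631
vertex -0.406 -2.483 -3.063
vertex -0.667 -2.399 -4.393
endloop
endfacet
facet normal 0.256 -0.665 -0.701
outer loop
vertex 0.346 -1.837 -4.557
vertex -0.198 -3.022 -3.631
vertex -0.667 -2.399 -4.393
endloop
endfacet
facet normal -0.865 -0.482 0.139
outer loop
vertex -0.667 -2.399 -4.393
vertex -0.406 -2.483 -3.063
vertex -0.875 -1.861 -3.825
endloop
endfacet
facet normal -0.430 0.571 -0.699
outer loop
vertex -0.875 -1.861 -3.825
vertex 0.346 -1.837 -4.557
vertex -0.667 -2.399 -4.393
endloop
endfacet
facet normal 0.430 -0.571 0.699
outer loop
vertex -0.198 -3.022 -3.631
vertex 0.607 -1.921 -3.227
vertex -0.406 -2.483 -3.063
endloop
endfacet
facet normal 0.256 -0.665 -0.701
outer loop
vertex 0.815 -2.459 -3.795
vertex -0.198 -3.022 -3.631
vertex 0.346 -1.837 -4.557
endloop
endfacet
facet normal 0.431 -0.571 0.699
outer loop
vertex 0.815 -2.459 -3.795
vertex 0.607 -1.921 -3.227
vertex -0.198 -3.022 -3.631
endloop
endfacet
facet normal -0.256 0.666 0.701
outer loop
vertex -0.406 -2.483 -3.063
vertex 0.607 -1.921 -3.227
vertex -0.875 -1.861 -3.825
endloop
endfacet
facet normal -0.430 0.571 -0.699
outer loop
vertex 0.138 -1.298 -3.989
vertex 0.346 -1.837 -4.557
vertex -0.875 -1.861 -3.825
endloop
endfacet
facet normal -0.256 0.665 0.701
outer loop
vertex -0.875 -1.861 -3.825
vertex 0.607 -1.921 -3.227
vertex 0.138 -1.298 -3.989
endloop
endfacet
facet normal 0.865 0.481 -0.140
outer loop
vertex 0.138 -1.298 -3.989
vertex 0.815 -2.459 -3.795
vertex 0.346 -1.837 -4.557
endloop
endfacet
facet normal 0.865 0.481 -0.139
outer loop
vertex 0.607 -1.921 -3.227
vertex 0.815 -2.459 -3.795
vertex 0.138 -1.298 -3.989
endloop
endfacet
facet normal -0.747 0.350 -0.565
outer loop
vertex -1.138 -3.618 0.136
vertex -0.67 -2.392 0.277
vertex -0.147 -3.83 -1.304
endloop
endfacet
facet normal -0.354 -0.929 -0.107
outer loop
vertex 1.13 -4.428 -0.337
vertex -1.138 -3.618 0.136
vertex -0.147 -3.83 -1.304
endloop
endfacet
facet normal -0.747 0.350 -0.565
outer loop
vertex -0.147 -3.83 -1.304
vertex -0.67 -2.392 0.277
vertex 0.32 -2.604 -1.163
endloop
endfacet
facet normal 0.563 -0.120 -0.818
outer loop
vertex 0.32 -2.604 -1.163
vertex 1.13 -4.428 -0.337
vertex -0.147 -3.83 -1.304
endloop
endfacet
facet normal -0.563 0.121 0.818
outer loop
vertex -1.138 -3.618 0.136
vertex 0.607 -2.99 1.244
vertex -0.67 -2.392 0.277
endloop
endfacet
facet normal -0.354 -0.929 -0.107
outer loop
vertex 0.14 -4.216 1.103
vertex -1.138 -3.618 0.136
vertex 1.13 -4.428 -0.337
endloop
endfacet
facet normal -0.563 0.120 0.818
outer loop
vertex 0.14 -4.216 1.103
vertex 0.607 -2.99 1.244
vertex -1.138 -3.618 0.136
endloop
endfacet
facet normal 0.354 0.929 0.107
outer loop
vertex -0.67 -2.392 0.277
vertex 0.607 -2.99 1.244
vertex 0.32 -2.604 -1.163
endloop
endfacet
facet normal 0.562 -0.121 -0.818
outer loop
vertex 1.598 -3.202 -0.196
vertex 1.13 -4.428 -0.337
vertex 0.32 -2.604 -1.163
endloop
endfacet
facet normal 0.354 0.929 0.107
outer loop
vertex 0.32 -2.604 -1.163
vertex 0.607 -2.99 1.244
vertex 1.598 -3.202 -0.196
endloop
endfacet
facet normal 0.747 -0.350 0.565
outer loop
vertex 1.598 -3.202 -0.196
vertex 0.14 -4.216 1.103
vertex 1.13 -4.428 -0.337
endloop
endfacet
facet normal 0.747 -0.350 0.566
outer loop
vertex 0.607 -2.99 1.244
vertex 0.14 -4.216 1.103
vertex 1.598 -3.202 -0.196
endloop
endfacet

endsolid


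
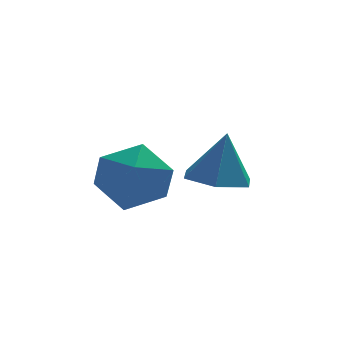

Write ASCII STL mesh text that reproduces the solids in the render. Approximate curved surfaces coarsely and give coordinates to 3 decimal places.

solid 
facet normal -0.247 -0.220 0.944
outer loop
vertex -0.173 -3.744 2.594
vertex 0.537 -4.615 2.577
vertex 0.898 -3.602 2.907
endloop
endfacet
facet normal -0.304 0.481 0.822
outer loop
vertex -0.173 -3.744 2.594
vertex 0.898 -3.602 2.907
vertex 0.392 -2.827 2.267
endloop
endfacet
facet normal -0.766 0.575 0.288
outer loop
vertex -0.173 -3.744 2.594
vertex 0.392 -2.827 2.267
vertex -0.282 -3.362 1.542
endloop
endfacet
facet normal -0.995 -0.067 0.079
outer loop
vertex -0.173 -3.744 2.594
vertex -0.282 -3.362 1.542
vertex -0.192 -4.467 1.733
endloop
endfacet
facet normal -0.674 -0.559 0.484
outer loop
vertex -0.173 -3.744 2.594
vertex -0.192 -4.467 1.733
vertex 0.537 -4.615 2.577
endloop
endfacet
facet normal 0.334 0.720 0.608
outer loop
vertex 0.392 -2.827 2.267
vertex 0.898 -3.602 2.907
vertex 1.452 -3.133 2.047
endloop
endfacet
facet normal 0.427 -0.414 0.804
outer loop
vertex 0.898 -3.602 2.907
vertex 0.537 -4.615 2.577
vertex 1.542 -4.238 2.238
endloop
endfacet
facet normal -0.265 -0.962 0.060
outer loop
vertex 0.537 -4.615 2.577
vertex -0.192 -4.467 1.733
vertex 0.868 -4.773 1.513
endloop
endfacet
facet normal -0.785 -0.167 -0.597
outer loop
vertex -0.192 -4.467 1.733
vertex -0.282 -3.362 1.542
vertex 0.362 -3.998 0.873
endloop
endfacet
facet normal -0.415 0.873 -0.259
outer loop
vertex -0.282 -3.362 1.542
vertex 0.392 -2.827 2.267
vertex 0.723 -2.985 1.203
endloop
endfacet
facet normal 0.995 0.067 -0.079
outer loop
vertex 1.433 -3.856 1.186
vertex 1.452 -3.133 2.047
vertex 1.542 -4.238 2.238
endloop
endfacet
facet normal 0.766 -0.575 -0.288
outer loop
vertex 1.433 -3.856 1.186
vertex 1.542 -4.238 2.238
vertex 0.868 -4.773 1.513
endloop
endfacet
facet normal 0.304 -0.481 -0.822
outer loop
vertex 1.433 -3.856 1.186
vertex 0.868 -4.773 1.513
vertex 0.362 -3.998 0.873
endloop
endfacet
facet normal 0.247 0.220 -0.944
outer loop
vertex 1.433 -3.856 1.186
vertex 0.362 -3.998 0.873
vertex 0.723 -2.985 1.203
endloop
endfacet
facet normal 0.674 0.559 -0.484
outer loop
vertex 1.433 -3.856 1.186
vertex 0.723 -2.985 1.203
vertex 1.452 -3.133 2.047
endloop
endfacet
facet normal 0.785 0.167 0.597
outer loop
vertex 1.542 -4.238 2.238
vertex 1.452 -3.133 2.047
vertex 0.898 -3.602 2.907
endloop
endfacet
facet normal 0.415 -0.873 0.259
outer loop
vertex 0.868 -4.773 1.513
vertex 1.542 -4.238 2.238
vertex 0.537 -4.615 2.577
endloop
endfacet
facet normal -0.334 -0.720 -0.608
outer loop
vertex 0.362 -3.998 0.873
vertex 0.868 -4.773 1.513
vertex -0.192 -4.467 1.733
endloop
endfacet
facet normal -0.427 0.414 -0.804
outer loop
vertex 0.723 -2.985 1.203
vertex 0.362 -3.998 0.873
vertex -0.282 -3.362 1.542
endloop
endfacet
facet normal 0.265 0.962 -0.060
outer loop
vertex 1.452 -3.133 2.047
vertex 0.723 -2.985 1.203
vertex 0.392 -2.827 2.267
endloop
endfacet
facet normal -0.179 -0.094 -0.979
outer loop
vertex 3.859 -2.286 0.913
vertex 2.961 -2.533 1.101
vertex 3.186 -1.619 0.972
endloop
endfacet
facet normal 0.687 0.667 0.289
outer loop
vertex 3.859 -2.286 0.913
vertex 3.186 -1.619 0.972
vertex 3.239 -2.387 2.619
endloop
endfacet
facet normal -0.179 -0.094 -0.979
outer loop
vertex 3.186 -1.619 0.972
vertex 2.961 -2.533 1.101
vertex 2.288 -1.865 1.16
endloop
endfacet
facet normal -0.156 0.893 0.422
outer loop
vertex 3.186 -1.619 0.972
vertex 2.288 -1.865 1.16
vertex 3.239 -2.387 2.619
endloop
endfacet
facet normal -0.179 -0.094 -0.979
outer loop
vertex 2.288 -1.865 1.16
vertex 2.961 -2.533 1.101
vertex 2.063 -2.779 1.289
endloop
endfacet
facet normal -0.759 0.270 0.592
outer loop
vertex 2.288 -1.865 1.16
vertex 2.063 -2.779 1.289
vertex 3.239 -2.387 2.619
endloop
endfacet
facet normal -0.179 -0.094 -0.979
outer loop
vertex 2.063 -2.779 1.289
vertex 2.961 -2.533 1.101
vertex 2.737 -3.447 1.23
endloop
endfacet
facet normal -0.519 -0.579 0.629
outer loop
vertex 2.063 -2.779 1.289
vertex 2.737 -3.447 1.23
vertex 3.239 -2.387 2.619
endloop
endfacet
facet normal -0.179 -0.094 -0.979
outer loop
vertex 2.737 -3.447 1.23
vertex 2.961 -2.533 1.101
vertex 3.635 -3.2 1.042
endloop
endfacet
facet normal 0.325 -0.805 0.497
outer loop
vertex 2.737 -3.447 1.23
vertex 3.635 -3.2 1.042
vertex 3.239 -2.387 2.619
endloop
endfacet
facet normal -0.179 -0.094 -0.979
outer loop
vertex 3.635 -3.2 1.042
vertex 2.961 -2.533 1.101
vertex 3.859 -2.286 0.913
endloop
endfacet
facet normal 0.928 -0.181 0.326
outer loop
vertex 3.635 -3.2 1.042
vertex 3.859 -2.286 0.913
vertex 3.239 -2.387 2.619
endloop
endfacet

endsolid


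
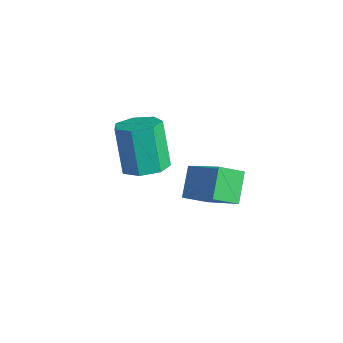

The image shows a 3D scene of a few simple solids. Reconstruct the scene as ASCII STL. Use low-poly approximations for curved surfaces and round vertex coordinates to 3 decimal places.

solid 
facet normal 0.410 -0.156 -0.899
outer loop
vertex -0.363 -4.302 2.239
vertex -0.805 -3.672 1.928
vertex -0.049 -3.655 2.27
endloop
endfacet
facet normal 0.801 -0.410 0.436
outer loop
vertex -0.363 -4.302 2.239
vertex -0.049 -3.655 2.27
vertex -1.113 -4.018 3.883
endloop
endfacet
facet normal 0.801 -0.409 0.436
outer loop
vertex -1.113 -4.018 3.883
vertex -0.049 -3.655 2.27
vertex -0.799 -3.37 3.914
endloop
endfacet
facet normal -0.410 0.156 0.899
outer loop
vertex -1.113 -4.018 3.883
vertex -0.799 -3.37 3.914
vertex -1.555 -3.388 3.572
endloop
endfacet
facet normal 0.410 -0.157 -0.899
outer loop
vertex -0.049 -3.655 2.27
vertex -0.805 -3.672 1.928
vertex -0.304 -3.021 2.043
endloop
endfacet
facet normal 0.840 0.447 0.306
outer loop
vertex -0.049 -3.655 2.27
vertex -0.304 -3.021 2.043
vertex -0.799 -3.37 3.914
endloop
endfacet
facet normal 0.840 0.448 0.306
outer loop
vertex -0.799 -3.37 3.914
vertex -0.304 -3.021 2.043
vertex -1.055 -2.736 3.688
endloop
endfacet
facet normal -0.410 0.155 0.899
outer loop
vertex -0.799 -3.37 3.914
vertex -1.055 -2.736 3.688
vertex -1.555 -3.388 3.572
endloop
endfacet
facet normal 0.410 -0.156 -0.899
outer loop
vertex -0.304 -3.021 2.043
vertex -0.805 -3.672 1.928
vertex -0.936 -2.877 1.73
endloop
endfacet
facet normal 0.247 0.967 -0.055
outer loop
vertex -0.304 -3.021 2.043
vertex -0.936 -2.877 1.73
vertex -1.055 -2.736 3.688
endloop
endfacet
facet normal 0.248 0.967 -0.055
outer loop
vertex -1.055 -2.736 3.688
vertex -0.936 -2.877 1.73
vertex -1.687 -2.592 3.374
endloop
endfacet
facet normal -0.411 0.155 0.898
outer loop
vertex -1.055 -2.736 3.688
vertex -1.687 -2.592 3.374
vertex -1.555 -3.388 3.572
endloop
endfacet
facet normal 0.411 -0.156 -0.898
outer loop
vertex -0.936 -2.877 1.73
vertex -0.805 -3.672 1.928
vertex -1.469 -3.333 1.565
endloop
endfacet
facet normal -0.533 0.759 -0.375
outer loop
vertex -0.936 -2.877 1.73
vertex -1.469 -3.333 1.565
vertex -1.687 -2.592 3.374
endloop
endfacet
facet normal -0.533 0.758 -0.375
outer loop
vertex -1.687 -2.592 3.374
vertex -1.469 -3.333 1.565
vertex -2.22 -3.048 3.21
endloop
endfacet
facet normal -0.410 0.156 0.899
outer loop
vertex -1.687 -2.592 3.374
vertex -2.22 -3.048 3.21
vertex -1.555 -3.388 3.572
endloop
endfacet
facet normal 0.411 -0.157 -0.898
outer loop
vertex -1.469 -3.333 1.565
vertex -0.805 -3.672 1.928
vertex -1.502 -4.044 1.674
endloop
endfacet
facet normal -0.911 -0.021 -0.412
outer loop
vertex -1.469 -3.333 1.565
vertex -1.502 -4.044 1.674
vertex -2.22 -3.048 3.21
endloop
endfacet
facet normal -0.911 -0.020 -0.412
outer loop
vertex -2.22 -3.048 3.21
vertex -1.502 -4.044 1.674
vertex -2.253 -3.759 3.318
endloop
endfacet
facet normal -0.410 0.156 0.899
outer loop
vertex -2.22 -3.048 3.21
vertex -2.253 -3.759 3.318
vertex -1.555 -3.388 3.572
endloop
endfacet
facet normal 0.410 -0.155 -0.899
outer loop
vertex -1.502 -4.044 1.674
vertex -0.805 -3.672 1.928
vertex -1.009 -4.475 1.973
endloop
endfacet
facet normal -0.603 -0.786 -0.139
outer loop
vertex -1.502 -4.044 1.674
vertex -1.009 -4.475 1.973
vertex -2.253 -3.759 3.318
endloop
endfacet
facet normal -0.603 -0.785 -0.140
outer loop
vertex -2.253 -3.759 3.318
vertex -1.009 -4.475 1.973
vertex -1.76 -4.191 3.618
endloop
endfacet
facet normal -0.410 0.156 0.899
outer loop
vertex -2.253 -3.759 3.318
vertex -1.76 -4.191 3.618
vertex -1.555 -3.388 3.572
endloop
endfacet
facet normal 0.411 -0.155 -0.898
outer loop
vertex -1.009 -4.475 1.973
vertex -0.805 -3.672 1.928
vertex -0.363 -4.302 2.239
endloop
endfacet
facet normal 0.159 -0.958 0.238
outer loop
vertex -1.009 -4.475 1.973
vertex -0.363 -4.302 2.239
vertex -1.76 -4.191 3.618
endloop
endfacet
facet normal 0.159 -0.958 0.238
outer loop
vertex -1.76 -4.191 3.618
vertex -0.363 -4.302 2.239
vertex -1.113 -4.018 3.883
endloop
endfacet
facet normal -0.410 0.156 0.899
outer loop
vertex -1.76 -4.191 3.618
vertex -1.113 -4.018 3.883
vertex -1.555 -3.388 3.572
endloop
endfacet
facet normal -0.473 0.610 0.636
outer loop
vertex 2.252 -3.184 4.02
vertex 2.589 -2.392 3.511
vertex 0.819 -3.229 2.998
endloop
endfacet
facet normal -0.338 -0.792 0.509
outer loop
vertex 1.391 -3.968 2.229
vertex 2.252 -3.184 4.02
vertex 0.819 -3.229 2.998
endloop
endfacet
facet normal -0.473 0.611 0.635
outer loop
vertex 0.819 -3.229 2.998
vertex 2.589 -2.392 3.511
vertex 1.157 -2.438 2.489
endloop
endfacet
facet normal -0.814 -0.026 -0.581
outer loop
vertex 1.157 -2.438 2.489
vertex 1.391 -3.968 2.229
vertex 0.819 -3.229 2.998
endloop
endfacet
facet normal 0.814 0.026 0.580
outer loop
vertex 2.252 -3.184 4.02
vertex 3.161 -3.131 2.742
vertex 2.589 -2.392 3.511
endloop
endfacet
facet normal -0.338 -0.792 0.509
outer loop
vertex 2.823 -3.922 3.251
vertex 2.252 -3.184 4.02
vertex 1.391 -3.968 2.229
endloop
endfacet
facet normal 0.814 0.025 0.580
outer loop
vertex 2.823 -3.922 3.251
vertex 3.161 -3.131 2.742
vertex 2.252 -3.184 4.02
endloop
endfacet
facet normal 0.338 0.791 -0.509
outer loop
vertex 2.589 -2.392 3.511
vertex 3.161 -3.131 2.742
vertex 1.157 -2.438 2.489
endloop
endfacet
facet normal -0.814 -0.026 -0.580
outer loop
vertex 1.728 -3.176 1.72
vertex 1.391 -3.968 2.229
vertex 1.157 -2.438 2.489
endloop
endfacet
facet normal 0.338 0.792 -0.509
outer loop
vertex 1.157 -2.438 2.489
vertex 3.161 -3.131 2.742
vertex 1.728 -3.176 1.72
endloop
endfacet
facet normal 0.473 -0.610 -0.636
outer loop
vertex 1.728 -3.176 1.72
vertex 2.823 -3.922 3.251
vertex 1.391 -3.968 2.229
endloop
endfacet
facet normal 0.472 -0.611 -0.635
outer loop
vertex 3.161 -3.131 2.742
vertex 2.823 -3.922 3.251
vertex 1.728 -3.176 1.72
endloop
endfacet

endsolid


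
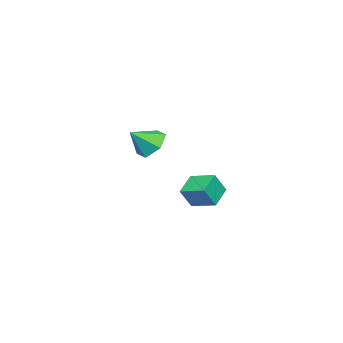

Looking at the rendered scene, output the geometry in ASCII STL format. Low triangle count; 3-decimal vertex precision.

solid 
facet normal -0.427 0.294 -0.855
outer loop
vertex 3.0 2.108 -0.728
vertex 3.237 3.416 -0.397
vertex 4.154 2.049 -1.324
endloop
endfacet
facet normal -0.174 -0.955 -0.242
outer loop
vertex 4.683 1.684 -0.263
vertex 3.0 2.108 -0.728
vertex 4.154 2.049 -1.324
endloop
endfacet
facet normal -0.426 0.294 -0.855
outer loop
vertex 4.154 2.049 -1.324
vertex 3.237 3.416 -0.397
vertex 4.391 3.357 -0.992
endloop
endfacet
facet normal 0.888 -0.045 -0.458
outer loop
vertex 4.391 3.357 -0.992
vertex 4.683 1.684 -0.263
vertex 4.154 2.049 -1.324
endloop
endfacet
facet normal -0.888 0.045 0.458
outer loop
vertex 3.0 2.108 -0.728
vertex 3.766 3.051 0.664
vertex 3.237 3.416 -0.397
endloop
endfacet
facet normal -0.174 -0.955 -0.242
outer loop
vertex 3.529 1.743 0.332
vertex 3.0 2.108 -0.728
vertex 4.683 1.684 -0.263
endloop
endfacet
facet normal -0.888 0.045 0.458
outer loop
vertex 3.529 1.743 0.332
vertex 3.766 3.051 0.664
vertex 3.0 2.108 -0.728
endloop
endfacet
facet normal 0.174 0.955 0.242
outer loop
vertex 3.237 3.416 -0.397
vertex 3.766 3.051 0.664
vertex 4.391 3.357 -0.992
endloop
endfacet
facet normal 0.888 -0.045 -0.458
outer loop
vertex 4.92 2.992 0.068
vertex 4.683 1.684 -0.263
vertex 4.391 3.357 -0.992
endloop
endfacet
facet normal 0.174 0.955 0.242
outer loop
vertex 4.391 3.357 -0.992
vertex 3.766 3.051 0.664
vertex 4.92 2.992 0.068
endloop
endfacet
facet normal 0.426 -0.294 0.856
outer loop
vertex 4.92 2.992 0.068
vertex 3.529 1.743 0.332
vertex 4.683 1.684 -0.263
endloop
endfacet
facet normal 0.427 -0.294 0.855
outer loop
vertex 3.766 3.051 0.664
vertex 3.529 1.743 0.332
vertex 4.92 2.992 0.068
endloop
endfacet
facet normal -0.564 0.528 -0.635
outer loop
vertex -1.582 -2.822 -0.749
vertex -2.389 -2.859 -0.063
vertex -1.692 -2.061 -0.019
endloop
endfacet
facet normal 0.993 0.116 0.028
outer loop
vertex -1.582 -2.822 -0.749
vertex -1.692 -2.061 -0.019
vertex -1.531 -3.661 0.903
endloop
endfacet
facet normal -0.564 0.528 -0.635
outer loop
vertex -1.692 -2.061 -0.019
vertex -2.389 -2.859 -0.063
vertex -2.499 -2.098 0.667
endloop
endfacet
facet normal 0.565 0.454 0.689
outer loop
vertex -1.692 -2.061 -0.019
vertex -2.499 -2.098 0.667
vertex -1.531 -3.661 0.903
endloop
endfacet
facet normal -0.564 0.528 -0.635
outer loop
vertex -2.499 -2.098 0.667
vertex -2.389 -2.859 -0.063
vertex -3.196 -2.896 0.623
endloop
endfacet
facet normal -0.137 0.065 0.989
outer loop
vertex -2.499 -2.098 0.667
vertex -3.196 -2.896 0.623
vertex -1.531 -3.661 0.903
endloop
endfacet
facet normal -0.564 0.527 -0.635
outer loop
vertex -3.196 -2.896 0.623
vertex -2.389 -2.859 -0.063
vertex -3.085 -3.657 -0.107
endloop
endfacet
facet normal -0.410 -0.662 0.628
outer loop
vertex -3.196 -2.896 0.623
vertex -3.085 -3.657 -0.107
vertex -1.531 -3.661 0.903
endloop
endfacet
facet normal -0.564 0.527 -0.635
outer loop
vertex -3.085 -3.657 -0.107
vertex -2.389 -2.859 -0.063
vertex -2.278 -3.62 -0.793
endloop
endfacet
facet normal 0.018 -0.999 -0.032
outer loop
vertex -3.085 -3.657 -0.107
vertex -2.278 -3.62 -0.793
vertex -1.531 -3.661 0.903
endloop
endfacet
facet normal -0.564 0.527 -0.635
outer loop
vertex -2.278 -3.62 -0.793
vertex -2.389 -2.859 -0.063
vertex -1.582 -2.822 -0.749
endloop
endfacet
facet normal 0.720 -0.610 -0.332
outer loop
vertex -2.278 -3.62 -0.793
vertex -1.582 -2.822 -0.749
vertex -1.531 -3.661 0.903
endloop
endfacet

endsolid
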